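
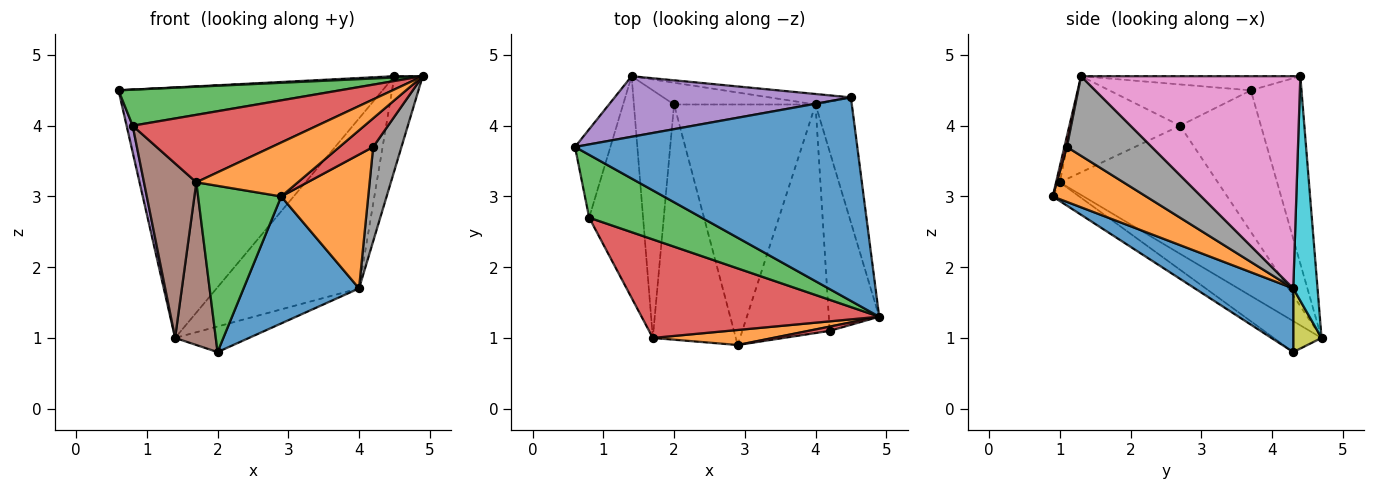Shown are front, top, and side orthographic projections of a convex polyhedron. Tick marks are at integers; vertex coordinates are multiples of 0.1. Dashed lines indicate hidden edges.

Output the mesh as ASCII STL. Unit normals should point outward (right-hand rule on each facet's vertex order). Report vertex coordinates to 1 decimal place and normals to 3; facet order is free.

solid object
 facet normal -0.050 -0.006 0.999
  outer loop
   vertex 4.5 4.4 4.7
   vertex 0.6 3.7 4.5
   vertex 4.9 1.3 4.7
  endloop
 endfacet
 facet normal -0.036 -0.963 0.268
  outer loop
   vertex 1.7 1.0 3.2
   vertex 2.9 0.9 3.0
   vertex 4.9 1.3 4.7
  endloop
 endfacet
 facet normal -0.181 -0.568 -0.803
  outer loop
   vertex 1.7 1.0 3.2
   vertex 2.0 4.3 0.8
   vertex 2.9 0.9 3.0
  endloop
 endfacet
 facet normal 0.073 -0.987 0.146
  outer loop
   vertex 4.2 1.1 3.7
   vertex 4.9 1.3 4.7
   vertex 2.9 0.9 3.0
  endloop
 endfacet
 facet normal -0.183 0.955 0.231
  outer loop
   vertex 1.4 4.7 1.0
   vertex 0.6 3.7 4.5
   vertex 4.5 4.4 4.7
  endloop
 endfacet
 facet normal -0.542 -0.462 -0.702
  outer loop
   vertex 1.4 4.7 1.0
   vertex 2.0 4.3 0.8
   vertex 1.7 1.0 3.2
  endloop
 endfacet
 facet normal 0.978 0.126 -0.167
  outer loop
   vertex 4.0 4.3 1.7
   vertex 4.5 4.4 4.7
   vertex 4.9 1.3 4.7
  endloop
 endfacet
 facet normal 0.813 -0.271 -0.515
  outer loop
   vertex 4.0 4.3 1.7
   vertex 4.9 1.3 4.7
   vertex 4.2 1.1 3.7
  endloop
 endfacet
 facet normal 0.280 0.731 -0.622
  outer loop
   vertex 4.0 4.3 1.7
   vertex 2.0 4.3 0.8
   vertex 1.4 4.7 1.0
  endloop
 endfacet
 facet normal 0.168 0.984 -0.061
  outer loop
   vertex 4.0 4.3 1.7
   vertex 1.4 4.7 1.0
   vertex 4.5 4.4 4.7
  endloop
 endfacet
 facet normal 0.370 -0.434 -0.822
  outer loop
   vertex 4.0 4.3 1.7
   vertex 2.9 0.9 3.0
   vertex 2.0 4.3 0.8
  endloop
 endfacet
 facet normal 0.477 -0.444 -0.758
  outer loop
   vertex 4.0 4.3 1.7
   vertex 4.2 1.1 3.7
   vertex 2.9 0.9 3.0
  endloop
 endfacet
 facet normal -0.303 -0.474 0.827
  outer loop
   vertex 0.8 2.7 4.0
   vertex 4.9 1.3 4.7
   vertex 0.6 3.7 4.5
  endloop
 endfacet
 facet normal -0.317 -0.536 0.783
  outer loop
   vertex 0.8 2.7 4.0
   vertex 1.7 1.0 3.2
   vertex 4.9 1.3 4.7
  endloop
 endfacet
 facet normal -0.968 -0.073 -0.242
  outer loop
   vertex 0.8 2.7 4.0
   vertex 0.6 3.7 4.5
   vertex 1.4 4.7 1.0
  endloop
 endfacet
 facet normal -0.881 -0.292 -0.371
  outer loop
   vertex 0.8 2.7 4.0
   vertex 1.4 4.7 1.0
   vertex 1.7 1.0 3.2
  endloop
 endfacet
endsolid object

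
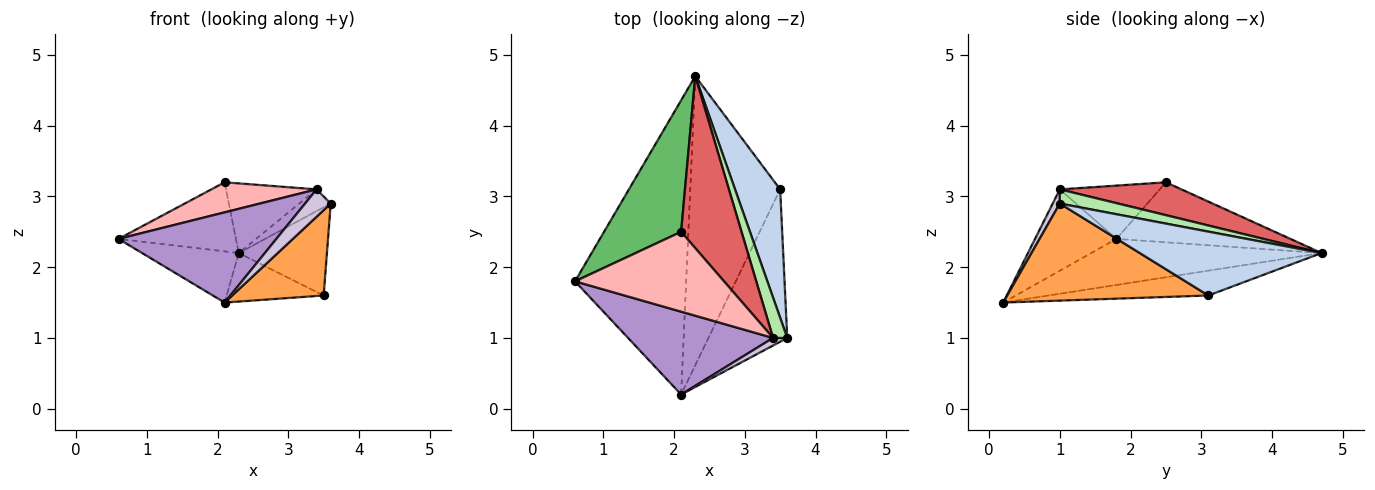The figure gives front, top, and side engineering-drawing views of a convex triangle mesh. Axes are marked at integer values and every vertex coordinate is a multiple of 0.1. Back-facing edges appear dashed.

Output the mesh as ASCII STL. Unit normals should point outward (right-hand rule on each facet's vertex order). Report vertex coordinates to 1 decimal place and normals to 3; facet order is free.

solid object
 facet normal -0.378 0.159 -0.912
  outer loop
   vertex 2.1 0.2 1.5
   vertex 0.6 1.8 2.4
   vertex 2.3 4.7 2.2
  endloop
 endfacet
 facet normal 0.759 0.368 0.537
  outer loop
   vertex 3.5 3.1 1.6
   vertex 2.3 4.7 2.2
   vertex 3.6 1.0 2.9
  endloop
 endfacet
 facet normal 0.732 -0.333 -0.594
  outer loop
   vertex 3.5 3.1 1.6
   vertex 3.6 1.0 2.9
   vertex 2.1 0.2 1.5
  endloop
 endfacet
 facet normal -0.263 0.160 -0.952
  outer loop
   vertex 3.5 3.1 1.6
   vertex 2.1 0.2 1.5
   vertex 2.3 4.7 2.2
  endloop
 endfacet
 facet normal -0.567 0.383 0.729
  outer loop
   vertex 2.1 2.5 3.2
   vertex 2.3 4.7 2.2
   vertex 0.6 1.8 2.4
  endloop
 endfacet
 facet normal 0.661 0.357 0.661
  outer loop
   vertex 3.4 1.0 3.1
   vertex 3.6 1.0 2.9
   vertex 2.3 4.7 2.2
  endloop
 endfacet
 facet normal 0.450 0.335 0.828
  outer loop
   vertex 3.4 1.0 3.1
   vertex 2.3 4.7 2.2
   vertex 2.1 2.5 3.2
  endloop
 endfacet
 facet normal -0.317 -0.334 0.887
  outer loop
   vertex 3.4 1.0 3.1
   vertex 2.1 2.5 3.2
   vertex 0.6 1.8 2.4
  endloop
 endfacet
 facet normal -0.355 -0.688 0.633
  outer loop
   vertex 3.4 1.0 3.1
   vertex 0.6 1.8 2.4
   vertex 2.1 0.2 1.5
  endloop
 endfacet
 facet normal 0.257 -0.932 0.257
  outer loop
   vertex 3.4 1.0 3.1
   vertex 2.1 0.2 1.5
   vertex 3.6 1.0 2.9
  endloop
 endfacet
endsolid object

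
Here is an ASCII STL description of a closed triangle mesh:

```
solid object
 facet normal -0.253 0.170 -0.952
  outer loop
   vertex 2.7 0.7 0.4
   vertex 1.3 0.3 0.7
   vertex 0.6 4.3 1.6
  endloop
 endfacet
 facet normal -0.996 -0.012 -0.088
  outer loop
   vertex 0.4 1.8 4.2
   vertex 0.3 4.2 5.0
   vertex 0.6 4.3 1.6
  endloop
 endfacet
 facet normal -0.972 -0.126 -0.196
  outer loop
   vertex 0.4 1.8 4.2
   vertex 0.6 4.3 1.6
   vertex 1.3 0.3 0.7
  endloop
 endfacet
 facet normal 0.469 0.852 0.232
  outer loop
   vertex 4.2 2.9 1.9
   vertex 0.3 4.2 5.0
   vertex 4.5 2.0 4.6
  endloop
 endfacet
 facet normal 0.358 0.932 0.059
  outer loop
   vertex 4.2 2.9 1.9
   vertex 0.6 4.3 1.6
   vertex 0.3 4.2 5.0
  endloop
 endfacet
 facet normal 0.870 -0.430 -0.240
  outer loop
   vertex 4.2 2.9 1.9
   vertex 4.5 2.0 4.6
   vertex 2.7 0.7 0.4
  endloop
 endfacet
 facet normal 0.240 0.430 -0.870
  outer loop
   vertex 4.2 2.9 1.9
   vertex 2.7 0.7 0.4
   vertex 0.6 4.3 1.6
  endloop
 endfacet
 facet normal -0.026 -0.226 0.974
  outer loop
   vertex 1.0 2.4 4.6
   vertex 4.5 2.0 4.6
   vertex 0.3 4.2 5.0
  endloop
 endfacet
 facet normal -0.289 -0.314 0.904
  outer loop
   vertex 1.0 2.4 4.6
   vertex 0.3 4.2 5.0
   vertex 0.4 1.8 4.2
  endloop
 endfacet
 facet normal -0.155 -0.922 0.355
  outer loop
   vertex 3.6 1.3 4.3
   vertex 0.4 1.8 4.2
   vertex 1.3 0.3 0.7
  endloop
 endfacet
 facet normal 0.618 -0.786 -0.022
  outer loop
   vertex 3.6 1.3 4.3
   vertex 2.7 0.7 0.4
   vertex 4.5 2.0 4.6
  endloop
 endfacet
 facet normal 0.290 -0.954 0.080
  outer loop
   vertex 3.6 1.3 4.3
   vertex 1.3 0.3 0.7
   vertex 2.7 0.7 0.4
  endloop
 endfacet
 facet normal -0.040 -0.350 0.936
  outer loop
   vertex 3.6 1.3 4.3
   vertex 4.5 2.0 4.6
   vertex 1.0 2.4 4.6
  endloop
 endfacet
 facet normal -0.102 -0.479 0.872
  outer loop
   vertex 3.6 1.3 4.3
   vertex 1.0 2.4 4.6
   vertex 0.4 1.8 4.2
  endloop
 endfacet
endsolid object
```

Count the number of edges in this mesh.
21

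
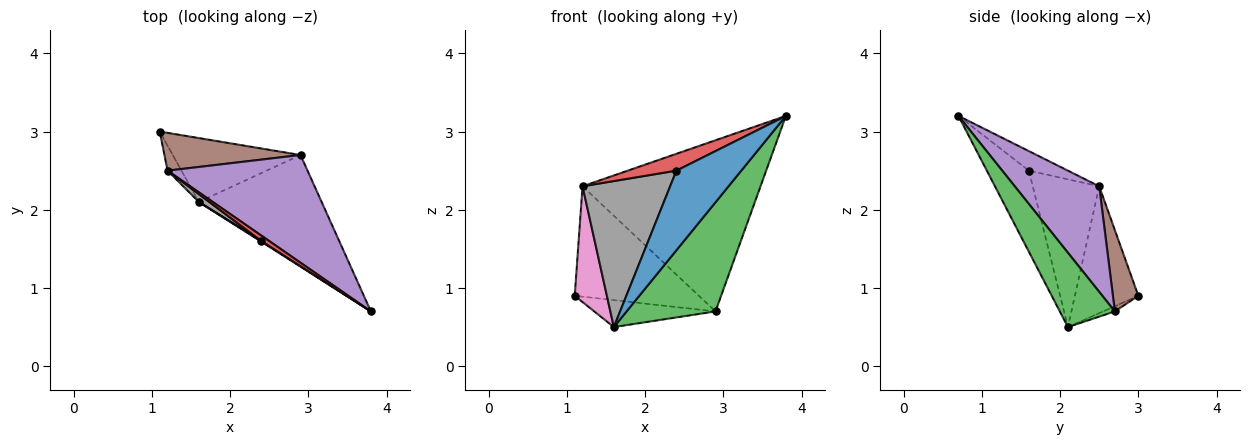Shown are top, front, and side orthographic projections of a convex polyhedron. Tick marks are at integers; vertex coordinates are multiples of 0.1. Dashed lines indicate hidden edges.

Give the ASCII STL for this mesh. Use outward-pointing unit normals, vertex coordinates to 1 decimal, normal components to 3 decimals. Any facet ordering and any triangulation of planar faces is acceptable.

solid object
 facet normal -0.543 -0.839 0.007
  outer loop
   vertex 2.4 1.6 2.5
   vertex 1.6 2.1 0.5
   vertex 3.8 0.7 3.2
  endloop
 endfacet
 facet normal -0.038 0.388 -0.921
  outer loop
   vertex 2.9 2.7 0.7
   vertex 1.6 2.1 0.5
   vertex 1.1 3.0 0.9
  endloop
 endfacet
 facet normal 0.397 -0.642 -0.656
  outer loop
   vertex 2.9 2.7 0.7
   vertex 3.8 0.7 3.2
   vertex 1.6 2.1 0.5
  endloop
 endfacet
 facet normal -0.608 -0.756 0.243
  outer loop
   vertex 1.2 2.5 2.3
   vertex 2.4 1.6 2.5
   vertex 3.8 0.7 3.2
  endloop
 endfacet
 facet normal 0.373 0.785 0.494
  outer loop
   vertex 1.2 2.5 2.3
   vertex 3.8 0.7 3.2
   vertex 2.9 2.7 0.7
  endloop
 endfacet
 facet normal 0.190 0.929 0.318
  outer loop
   vertex 1.2 2.5 2.3
   vertex 2.9 2.7 0.7
   vertex 1.1 3.0 0.9
  endloop
 endfacet
 facet normal -0.888 -0.450 -0.097
  outer loop
   vertex 1.2 2.5 2.3
   vertex 1.1 3.0 0.9
   vertex 1.6 2.1 0.5
  endloop
 endfacet
 facet normal -0.604 -0.796 0.043
  outer loop
   vertex 1.2 2.5 2.3
   vertex 1.6 2.1 0.5
   vertex 2.4 1.6 2.5
  endloop
 endfacet
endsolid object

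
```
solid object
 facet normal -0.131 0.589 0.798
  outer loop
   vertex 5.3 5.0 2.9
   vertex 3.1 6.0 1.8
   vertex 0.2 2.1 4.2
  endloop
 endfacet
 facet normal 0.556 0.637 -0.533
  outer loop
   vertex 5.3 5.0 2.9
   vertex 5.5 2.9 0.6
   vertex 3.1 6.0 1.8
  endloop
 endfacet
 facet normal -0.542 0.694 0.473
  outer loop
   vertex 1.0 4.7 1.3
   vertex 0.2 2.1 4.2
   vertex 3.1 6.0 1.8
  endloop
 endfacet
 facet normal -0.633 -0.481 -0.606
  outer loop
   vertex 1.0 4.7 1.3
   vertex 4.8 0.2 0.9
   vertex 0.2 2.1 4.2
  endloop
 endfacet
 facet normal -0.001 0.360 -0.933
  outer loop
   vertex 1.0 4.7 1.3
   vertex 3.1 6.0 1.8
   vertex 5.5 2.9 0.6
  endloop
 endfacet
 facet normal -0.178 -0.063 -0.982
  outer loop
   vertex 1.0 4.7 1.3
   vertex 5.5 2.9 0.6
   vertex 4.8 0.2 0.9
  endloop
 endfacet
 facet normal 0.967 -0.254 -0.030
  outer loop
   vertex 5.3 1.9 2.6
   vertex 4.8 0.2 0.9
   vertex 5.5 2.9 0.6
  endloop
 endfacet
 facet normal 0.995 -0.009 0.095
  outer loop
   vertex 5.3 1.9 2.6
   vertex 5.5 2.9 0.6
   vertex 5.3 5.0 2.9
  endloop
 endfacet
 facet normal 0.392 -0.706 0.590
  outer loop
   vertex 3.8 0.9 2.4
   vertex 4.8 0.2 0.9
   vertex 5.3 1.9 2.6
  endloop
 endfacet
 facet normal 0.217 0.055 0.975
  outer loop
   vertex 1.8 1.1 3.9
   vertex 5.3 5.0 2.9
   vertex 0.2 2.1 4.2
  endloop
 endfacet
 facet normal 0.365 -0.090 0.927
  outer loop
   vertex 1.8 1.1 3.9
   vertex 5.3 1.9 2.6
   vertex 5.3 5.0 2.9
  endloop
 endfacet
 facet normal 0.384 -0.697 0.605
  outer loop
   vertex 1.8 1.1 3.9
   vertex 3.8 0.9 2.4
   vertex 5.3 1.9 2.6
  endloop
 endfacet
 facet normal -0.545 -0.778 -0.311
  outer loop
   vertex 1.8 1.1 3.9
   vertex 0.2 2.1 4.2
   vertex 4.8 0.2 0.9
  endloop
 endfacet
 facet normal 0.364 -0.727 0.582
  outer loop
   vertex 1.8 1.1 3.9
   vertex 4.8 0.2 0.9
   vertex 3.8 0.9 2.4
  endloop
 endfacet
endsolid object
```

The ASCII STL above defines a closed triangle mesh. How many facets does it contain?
14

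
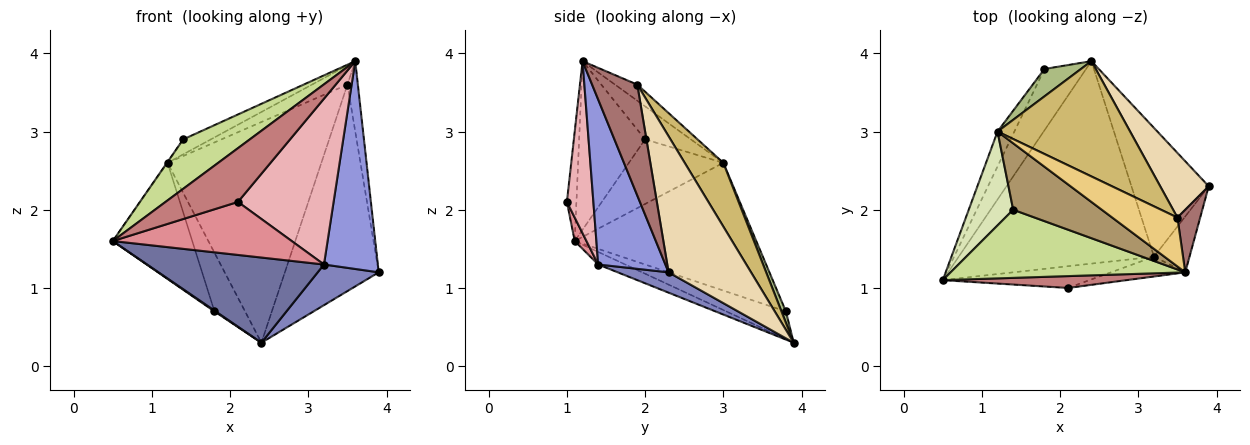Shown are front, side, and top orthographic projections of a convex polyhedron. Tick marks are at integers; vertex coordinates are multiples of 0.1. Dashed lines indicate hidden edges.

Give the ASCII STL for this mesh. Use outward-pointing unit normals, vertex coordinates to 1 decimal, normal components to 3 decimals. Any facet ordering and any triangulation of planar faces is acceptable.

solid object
 facet normal -0.059 -0.387 -0.920
  outer loop
   vertex 3.2 1.4 1.3
   vertex 0.5 1.1 1.6
   vertex 2.4 3.9 0.3
  endloop
 endfacet
 facet normal 0.243 -0.292 -0.925
  outer loop
   vertex 3.2 1.4 1.3
   vertex 2.4 3.9 0.3
   vertex 3.9 2.3 1.2
  endloop
 endfacet
 facet normal 0.769 -0.617 -0.166
  outer loop
   vertex 3.2 1.4 1.3
   vertex 3.9 2.3 1.2
   vertex 3.6 1.2 3.9
  endloop
 endfacet
 facet normal -0.553 -0.011 -0.833
  outer loop
   vertex 1.8 3.8 0.7
   vertex 2.4 3.9 0.3
   vertex 0.5 1.1 1.6
  endloop
 endfacet
 facet normal -0.910 0.398 -0.120
  outer loop
   vertex 1.8 3.8 0.7
   vertex 0.5 1.1 1.6
   vertex 1.2 3.0 2.6
  endloop
 endfacet
 facet normal 0.130 0.899 0.419
  outer loop
   vertex 1.8 3.8 0.7
   vertex 1.2 3.0 2.6
   vertex 2.4 3.9 0.3
  endloop
 endfacet
 facet normal -0.503 -0.508 0.700
  outer loop
   vertex 1.4 2.0 2.9
   vertex 0.5 1.1 1.6
   vertex 3.6 1.2 3.9
  endloop
 endfacet
 facet normal -0.824 0.005 0.567
  outer loop
   vertex 1.4 2.0 2.9
   vertex 1.2 3.0 2.6
   vertex 0.5 1.1 1.6
  endloop
 endfacet
 facet normal -0.342 0.207 0.917
  outer loop
   vertex 1.4 2.0 2.9
   vertex 3.6 1.2 3.9
   vertex 1.2 3.0 2.6
  endloop
 endfacet
 facet normal 0.217 0.865 0.452
  outer loop
   vertex 3.5 1.9 3.6
   vertex 2.4 3.9 0.3
   vertex 1.2 3.0 2.6
  endloop
 endfacet
 facet normal -0.224 0.357 0.907
  outer loop
   vertex 3.5 1.9 3.6
   vertex 1.2 3.0 2.6
   vertex 3.6 1.2 3.9
  endloop
 endfacet
 facet normal 0.643 0.731 0.229
  outer loop
   vertex 3.5 1.9 3.6
   vertex 3.9 2.3 1.2
   vertex 2.4 3.9 0.3
  endloop
 endfacet
 facet normal 0.955 0.220 0.196
  outer loop
   vertex 3.5 1.9 3.6
   vertex 3.6 1.2 3.9
   vertex 3.9 2.3 1.2
  endloop
 endfacet
 facet normal -0.127 -0.969 0.214
  outer loop
   vertex 2.1 1.0 2.1
   vertex 3.6 1.2 3.9
   vertex 0.5 1.1 1.6
  endloop
 endfacet
 facet normal 0.061 -0.924 -0.379
  outer loop
   vertex 2.1 1.0 2.1
   vertex 0.5 1.1 1.6
   vertex 3.2 1.4 1.3
  endloop
 endfacet
 facet normal 0.265 -0.957 -0.114
  outer loop
   vertex 2.1 1.0 2.1
   vertex 3.2 1.4 1.3
   vertex 3.6 1.2 3.9
  endloop
 endfacet
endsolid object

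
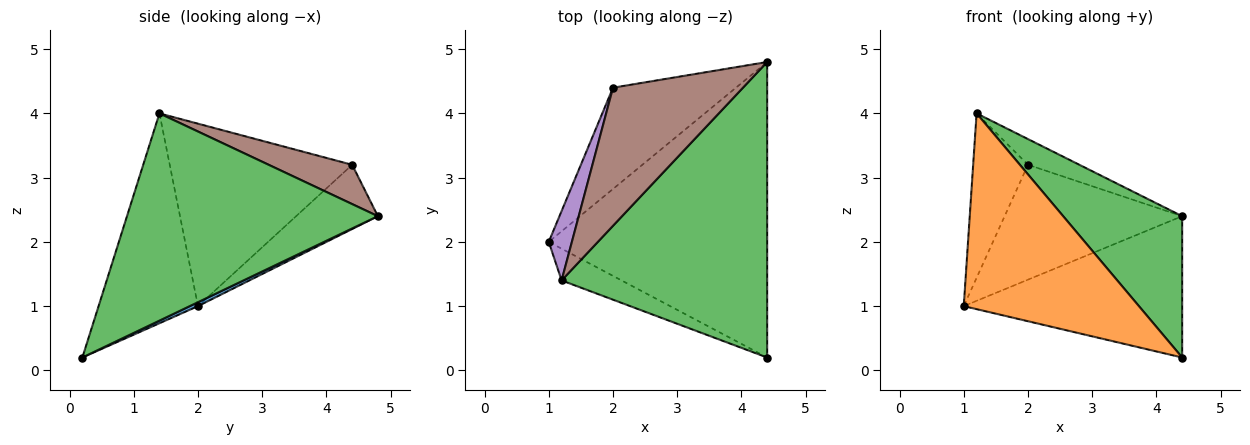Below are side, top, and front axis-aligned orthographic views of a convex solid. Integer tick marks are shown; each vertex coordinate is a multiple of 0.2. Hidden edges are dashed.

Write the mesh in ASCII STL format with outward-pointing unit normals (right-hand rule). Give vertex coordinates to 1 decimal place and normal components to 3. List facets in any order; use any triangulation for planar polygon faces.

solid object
 facet normal 0.016 0.431 -0.902
  outer loop
   vertex 4.4 0.2 0.2
   vertex 1.0 2.0 1.0
   vertex 4.4 4.8 2.4
  endloop
 endfacet
 facet normal -0.489 -0.861 -0.140
  outer loop
   vertex 1.2 1.4 4.0
   vertex 1.0 2.0 1.0
   vertex 4.4 0.2 0.2
  endloop
 endfacet
 facet normal 0.673 -0.319 0.667
  outer loop
   vertex 1.2 1.4 4.0
   vertex 4.4 0.2 0.2
   vertex 4.4 4.8 2.4
  endloop
 endfacet
 facet normal -0.327 0.709 -0.625
  outer loop
   vertex 2.0 4.4 3.2
   vertex 4.4 4.8 2.4
   vertex 1.0 2.0 1.0
  endloop
 endfacet
 facet normal -0.951 0.286 0.121
  outer loop
   vertex 2.0 4.4 3.2
   vertex 1.0 2.0 1.0
   vertex 1.2 1.4 4.0
  endloop
 endfacet
 facet normal 0.285 0.175 0.942
  outer loop
   vertex 2.0 4.4 3.2
   vertex 1.2 1.4 4.0
   vertex 4.4 4.8 2.4
  endloop
 endfacet
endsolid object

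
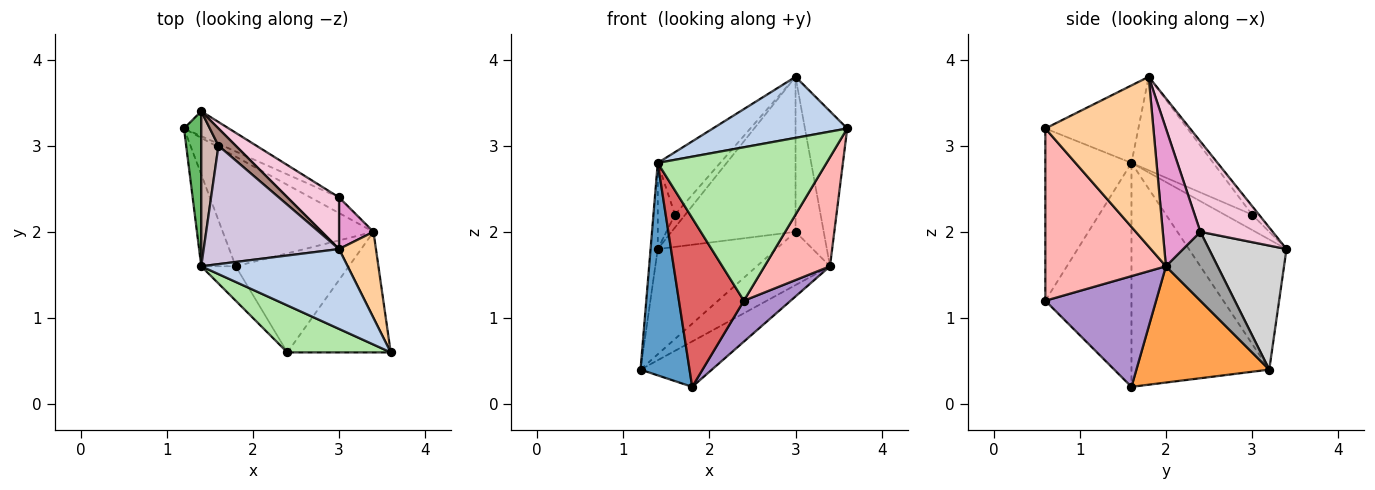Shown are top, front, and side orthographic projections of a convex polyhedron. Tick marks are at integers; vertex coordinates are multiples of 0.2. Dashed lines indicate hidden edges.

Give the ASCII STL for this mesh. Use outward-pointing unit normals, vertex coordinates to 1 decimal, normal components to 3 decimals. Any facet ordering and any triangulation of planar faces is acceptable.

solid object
 facet normal -0.932 -0.332 -0.143
  outer loop
   vertex 1.4 1.6 2.8
   vertex 1.2 3.2 0.4
   vertex 1.8 1.6 0.2
  endloop
 endfacet
 facet normal -0.388 -0.560 0.732
  outer loop
   vertex 1.4 1.6 2.8
   vertex 3.6 0.6 3.2
   vertex 3.0 1.8 3.8
  endloop
 endfacet
 facet normal 0.580 0.312 -0.752
  outer loop
   vertex 3.4 2.0 1.6
   vertex 1.8 1.6 0.2
   vertex 1.2 3.2 0.4
  endloop
 endfacet
 facet normal 0.913 0.357 0.198
  outer loop
   vertex 3.4 2.0 1.6
   vertex 3.0 1.8 3.8
   vertex 3.6 0.6 3.2
  endloop
 endfacet
 facet normal -0.989 0.073 0.131
  outer loop
   vertex 1.4 3.4 1.8
   vertex 1.2 3.2 0.4
   vertex 1.4 1.6 2.8
  endloop
 endfacet
 facet normal -0.438 -0.859 0.263
  outer loop
   vertex 2.4 0.6 1.2
   vertex 3.6 0.6 3.2
   vertex 1.4 1.6 2.8
  endloop
 endfacet
 facet normal -0.793 -0.597 -0.122
  outer loop
   vertex 2.4 0.6 1.2
   vertex 1.4 1.6 2.8
   vertex 1.8 1.6 0.2
  endloop
 endfacet
 facet normal 0.777 -0.422 -0.466
  outer loop
   vertex 2.4 0.6 1.2
   vertex 3.4 2.0 1.6
   vertex 3.6 0.6 3.2
  endloop
 endfacet
 facet normal 0.671 -0.283 -0.686
  outer loop
   vertex 2.4 0.6 1.2
   vertex 1.8 1.6 0.2
   vertex 3.4 2.0 1.6
  endloop
 endfacet
 facet normal -0.521 0.398 0.755
  outer loop
   vertex 1.6 3.0 2.2
   vertex 1.4 1.6 2.8
   vertex 3.0 1.8 3.8
  endloop
 endfacet
 facet normal -0.371 0.557 0.743
  outer loop
   vertex 1.6 3.0 2.2
   vertex 3.0 1.8 3.8
   vertex 1.4 3.4 1.8
  endloop
 endfacet
 facet normal -0.614 0.383 0.690
  outer loop
   vertex 1.6 3.0 2.2
   vertex 1.4 3.4 1.8
   vertex 1.4 1.6 2.8
  endloop
 endfacet
 facet normal 0.784 0.588 0.196
  outer loop
   vertex 3.0 2.4 2.0
   vertex 3.0 1.8 3.8
   vertex 3.4 2.0 1.6
  endloop
 endfacet
 facet normal 0.484 0.830 0.277
  outer loop
   vertex 3.0 2.4 2.0
   vertex 1.4 3.4 1.8
   vertex 3.0 1.8 3.8
  endloop
 endfacet
 facet normal 0.561 0.794 -0.234
  outer loop
   vertex 3.0 2.4 2.0
   vertex 3.4 2.0 1.6
   vertex 1.2 3.2 0.4
  endloop
 endfacet
 facet normal 0.537 0.821 -0.194
  outer loop
   vertex 3.0 2.4 2.0
   vertex 1.2 3.2 0.4
   vertex 1.4 3.4 1.8
  endloop
 endfacet
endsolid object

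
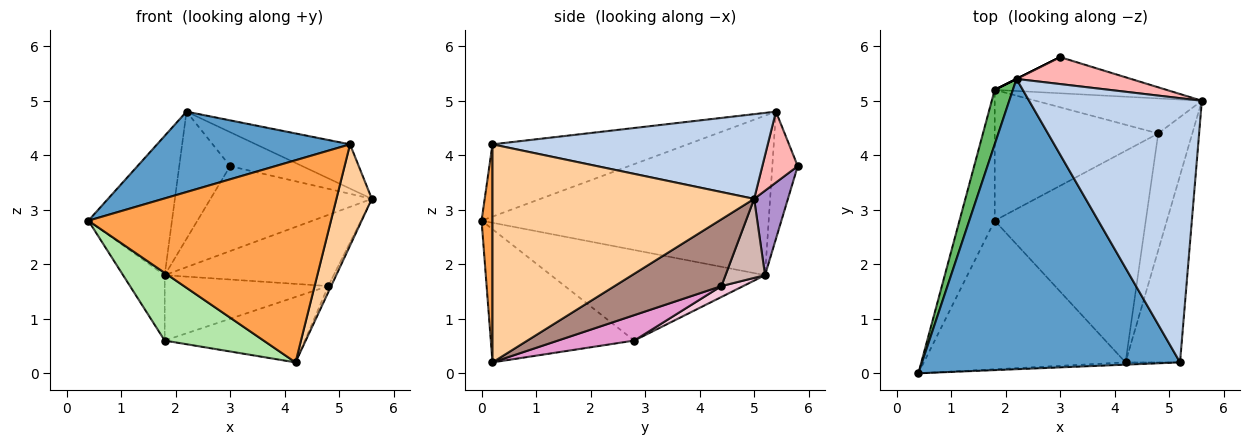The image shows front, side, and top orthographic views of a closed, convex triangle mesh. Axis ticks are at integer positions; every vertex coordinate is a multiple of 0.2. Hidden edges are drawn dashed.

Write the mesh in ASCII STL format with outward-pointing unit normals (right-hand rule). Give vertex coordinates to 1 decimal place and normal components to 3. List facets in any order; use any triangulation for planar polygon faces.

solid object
 facet normal -0.261 -0.258 0.930
  outer loop
   vertex 5.2 0.2 4.2
   vertex 2.2 5.4 4.8
   vertex 0.4 0.0 2.8
  endloop
 endfacet
 facet normal 0.435 0.149 0.888
  outer loop
   vertex 5.2 0.2 4.2
   vertex 5.6 5.0 3.2
   vertex 2.2 5.4 4.8
  endloop
 endfacet
 facet normal 0.045 -0.999 -0.011
  outer loop
   vertex 5.2 0.2 4.2
   vertex 0.4 0.0 2.8
   vertex 4.2 0.2 0.2
  endloop
 endfacet
 facet normal 0.962 -0.130 -0.240
  outer loop
   vertex 5.2 0.2 4.2
   vertex 4.2 0.2 0.2
   vertex 5.6 5.0 3.2
  endloop
 endfacet
 facet normal -0.954 0.278 0.109
  outer loop
   vertex 1.8 5.2 1.8
   vertex 0.4 0.0 2.8
   vertex 2.2 5.4 4.8
  endloop
 endfacet
 facet normal -0.515 -0.355 -0.780
  outer loop
   vertex 1.8 2.8 0.6
   vertex 4.2 0.2 0.2
   vertex 0.4 0.0 2.8
  endloop
 endfacet
 facet normal -0.917 0.178 -0.357
  outer loop
   vertex 1.8 2.8 0.6
   vertex 0.4 0.0 2.8
   vertex 1.8 5.2 1.8
  endloop
 endfacet
 facet normal 0.359 0.732 0.580
  outer loop
   vertex 3.0 5.8 3.8
   vertex 2.2 5.4 4.8
   vertex 5.6 5.0 3.2
  endloop
 endfacet
 facet normal 0.189 0.903 -0.385
  outer loop
   vertex 3.0 5.8 3.8
   vertex 5.6 5.0 3.2
   vertex 1.8 5.2 1.8
  endloop
 endfacet
 facet normal -0.447 0.894 0.000
  outer loop
   vertex 3.0 5.8 3.8
   vertex 1.8 5.2 1.8
   vertex 2.2 5.4 4.8
  endloop
 endfacet
 facet normal 0.891 0.024 -0.454
  outer loop
   vertex 4.8 4.4 1.6
   vertex 5.6 5.0 3.2
   vertex 4.2 0.2 0.2
  endloop
 endfacet
 facet normal 0.205 0.878 -0.432
  outer loop
   vertex 4.8 4.4 1.6
   vertex 1.8 5.2 1.8
   vertex 5.6 5.0 3.2
  endloop
 endfacet
 facet normal 0.159 0.292 -0.943
  outer loop
   vertex 4.8 4.4 1.6
   vertex 4.2 0.2 0.2
   vertex 1.8 2.8 0.6
  endloop
 endfacet
 facet normal 0.060 0.446 -0.893
  outer loop
   vertex 4.8 4.4 1.6
   vertex 1.8 2.8 0.6
   vertex 1.8 5.2 1.8
  endloop
 endfacet
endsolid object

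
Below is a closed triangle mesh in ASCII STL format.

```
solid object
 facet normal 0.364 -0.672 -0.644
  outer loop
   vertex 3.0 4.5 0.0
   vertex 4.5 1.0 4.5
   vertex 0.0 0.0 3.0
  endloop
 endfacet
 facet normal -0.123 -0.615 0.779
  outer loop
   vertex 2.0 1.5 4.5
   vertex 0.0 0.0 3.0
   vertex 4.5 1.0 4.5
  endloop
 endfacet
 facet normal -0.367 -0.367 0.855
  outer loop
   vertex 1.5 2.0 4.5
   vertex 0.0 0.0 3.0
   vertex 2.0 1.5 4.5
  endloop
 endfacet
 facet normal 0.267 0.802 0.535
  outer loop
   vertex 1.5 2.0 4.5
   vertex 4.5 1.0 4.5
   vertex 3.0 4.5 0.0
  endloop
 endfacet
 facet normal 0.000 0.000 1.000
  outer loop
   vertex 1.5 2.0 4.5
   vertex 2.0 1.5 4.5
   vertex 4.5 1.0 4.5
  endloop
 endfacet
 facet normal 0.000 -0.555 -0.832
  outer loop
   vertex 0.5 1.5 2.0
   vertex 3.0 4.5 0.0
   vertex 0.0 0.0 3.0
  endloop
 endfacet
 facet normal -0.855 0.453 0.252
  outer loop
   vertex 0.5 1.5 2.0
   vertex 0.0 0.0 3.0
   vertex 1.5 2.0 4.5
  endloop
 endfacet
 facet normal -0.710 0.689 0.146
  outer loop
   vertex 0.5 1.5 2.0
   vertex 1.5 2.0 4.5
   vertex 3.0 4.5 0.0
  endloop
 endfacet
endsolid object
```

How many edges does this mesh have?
12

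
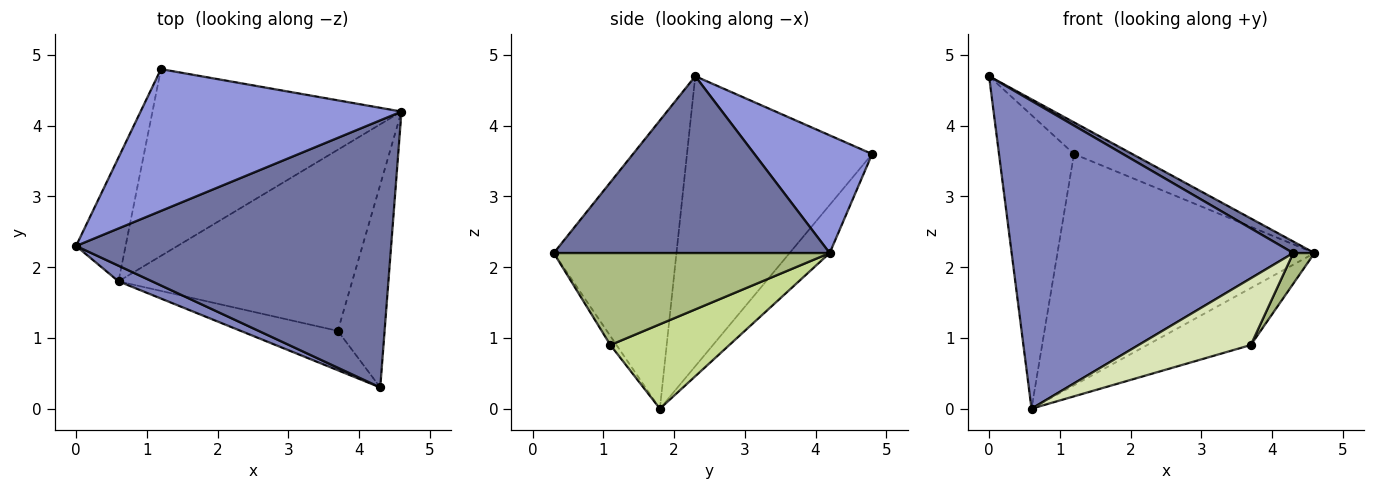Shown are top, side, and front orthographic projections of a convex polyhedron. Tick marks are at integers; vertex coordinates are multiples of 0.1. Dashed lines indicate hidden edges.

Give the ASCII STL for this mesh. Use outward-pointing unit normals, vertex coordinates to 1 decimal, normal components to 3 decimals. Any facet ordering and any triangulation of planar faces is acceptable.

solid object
 facet normal 0.489 -0.038 0.871
  outer loop
   vertex 4.3 0.3 2.2
   vertex 4.6 4.2 2.2
   vertex 0.0 2.3 4.7
  endloop
 endfacet
 facet normal -0.399 -0.916 0.047
  outer loop
   vertex 0.6 1.8 0.0
   vertex 4.3 0.3 2.2
   vertex 0.0 2.3 4.7
  endloop
 endfacet
 facet normal 0.403 0.200 0.893
  outer loop
   vertex 1.2 4.8 3.6
   vertex 0.0 2.3 4.7
   vertex 4.6 4.2 2.2
  endloop
 endfacet
 facet normal -0.916 0.371 -0.156
  outer loop
   vertex 1.2 4.8 3.6
   vertex 0.6 1.8 0.0
   vertex 0.0 2.3 4.7
  endloop
 endfacet
 facet normal -0.120 0.772 -0.624
  outer loop
   vertex 1.2 4.8 3.6
   vertex 4.6 4.2 2.2
   vertex 0.6 1.8 0.0
  endloop
 endfacet
 facet normal 0.889 -0.068 -0.452
  outer loop
   vertex 3.7 1.1 0.9
   vertex 4.6 4.2 2.2
   vertex 4.3 0.3 2.2
  endloop
 endfacet
 facet normal 0.326 0.284 -0.902
  outer loop
   vertex 3.7 1.1 0.9
   vertex 0.6 1.8 0.0
   vertex 4.6 4.2 2.2
  endloop
 endfacet
 facet normal -0.047 -0.860 -0.508
  outer loop
   vertex 3.7 1.1 0.9
   vertex 4.3 0.3 2.2
   vertex 0.6 1.8 0.0
  endloop
 endfacet
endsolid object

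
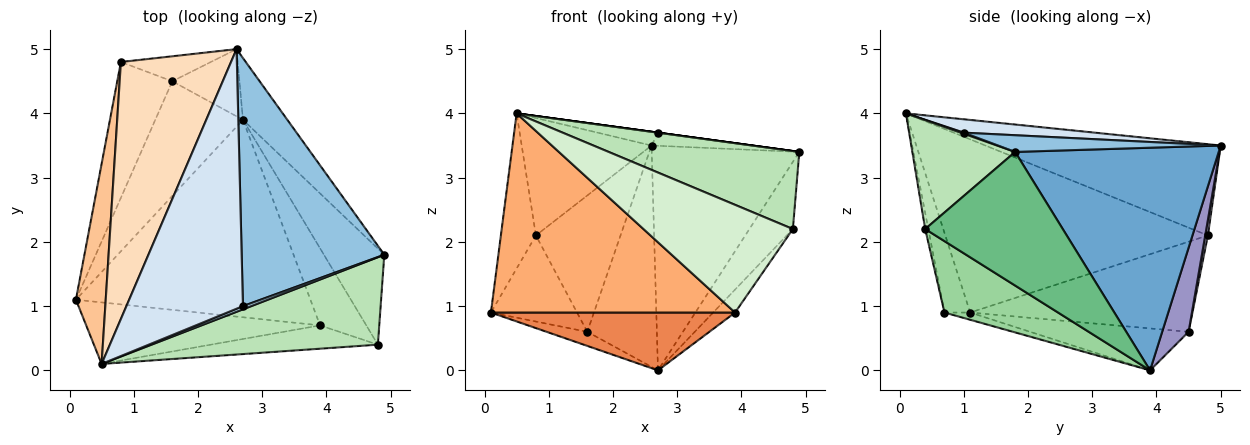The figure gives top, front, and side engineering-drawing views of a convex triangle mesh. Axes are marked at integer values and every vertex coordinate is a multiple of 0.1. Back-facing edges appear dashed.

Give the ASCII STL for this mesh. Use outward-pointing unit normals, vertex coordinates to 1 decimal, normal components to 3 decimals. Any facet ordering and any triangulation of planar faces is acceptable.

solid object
 facet normal 0.799 0.579 -0.159
  outer loop
   vertex 2.7 3.9 0.0
   vertex 2.6 5.0 3.5
   vertex 4.9 1.8 3.4
  endloop
 endfacet
 facet normal 0.116 0.052 0.992
  outer loop
   vertex 2.7 1.0 3.7
   vertex 4.9 1.8 3.4
   vertex 2.6 5.0 3.5
  endloop
 endfacet
 facet normal 0.135 0.000 0.991
  outer loop
   vertex 2.7 1.0 3.7
   vertex 0.5 0.1 4.0
   vertex 4.9 1.8 3.4
  endloop
 endfacet
 facet normal 0.114 0.052 0.992
  outer loop
   vertex 2.7 1.0 3.7
   vertex 2.6 5.0 3.5
   vertex 0.5 0.1 4.0
  endloop
 endfacet
 facet normal -0.030 -0.281 -0.959
  outer loop
   vertex 3.9 0.7 0.9
   vertex 0.1 1.1 0.9
   vertex 2.7 3.9 0.0
  endloop
 endfacet
 facet normal -0.100 -0.951 -0.294
  outer loop
   vertex 3.9 0.7 0.9
   vertex 0.5 0.1 4.0
   vertex 0.1 1.1 0.9
  endloop
 endfacet
 facet normal -0.977 0.130 0.168
  outer loop
   vertex 0.8 4.8 2.1
   vertex 0.1 1.1 0.9
   vertex 0.5 0.1 4.0
  endloop
 endfacet
 facet normal -0.602 0.332 0.726
  outer loop
   vertex 0.8 4.8 2.1
   vertex 0.5 0.1 4.0
   vertex 2.6 5.0 3.5
  endloop
 endfacet
 facet normal 0.876 0.277 -0.396
  outer loop
   vertex 4.8 0.4 2.2
   vertex 2.7 3.9 0.0
   vertex 4.9 1.8 3.4
  endloop
 endfacet
 facet normal 0.829 0.160 -0.537
  outer loop
   vertex 4.8 0.4 2.2
   vertex 3.9 0.7 0.9
   vertex 2.7 3.9 0.0
  endloop
 endfacet
 facet normal 0.338 -0.626 0.703
  outer loop
   vertex 4.8 0.4 2.2
   vertex 4.9 1.8 3.4
   vertex 0.5 0.1 4.0
  endloop
 endfacet
 facet normal -0.020 -0.977 -0.211
  outer loop
   vertex 4.8 0.4 2.2
   vertex 0.5 0.1 4.0
   vertex 3.9 0.7 0.9
  endloop
 endfacet
 facet normal 0.342 0.899 -0.273
  outer loop
   vertex 1.6 4.5 0.6
   vertex 2.6 5.0 3.5
   vertex 2.7 3.9 0.0
  endloop
 endfacet
 facet normal 0.031 0.983 -0.180
  outer loop
   vertex 1.6 4.5 0.6
   vertex 0.8 4.8 2.1
   vertex 2.6 5.0 3.5
  endloop
 endfacet
 facet normal -0.429 0.110 -0.897
  outer loop
   vertex 1.6 4.5 0.6
   vertex 2.7 3.9 0.0
   vertex 0.1 1.1 0.9
  endloop
 endfacet
 facet normal -0.810 0.314 -0.495
  outer loop
   vertex 1.6 4.5 0.6
   vertex 0.1 1.1 0.9
   vertex 0.8 4.8 2.1
  endloop
 endfacet
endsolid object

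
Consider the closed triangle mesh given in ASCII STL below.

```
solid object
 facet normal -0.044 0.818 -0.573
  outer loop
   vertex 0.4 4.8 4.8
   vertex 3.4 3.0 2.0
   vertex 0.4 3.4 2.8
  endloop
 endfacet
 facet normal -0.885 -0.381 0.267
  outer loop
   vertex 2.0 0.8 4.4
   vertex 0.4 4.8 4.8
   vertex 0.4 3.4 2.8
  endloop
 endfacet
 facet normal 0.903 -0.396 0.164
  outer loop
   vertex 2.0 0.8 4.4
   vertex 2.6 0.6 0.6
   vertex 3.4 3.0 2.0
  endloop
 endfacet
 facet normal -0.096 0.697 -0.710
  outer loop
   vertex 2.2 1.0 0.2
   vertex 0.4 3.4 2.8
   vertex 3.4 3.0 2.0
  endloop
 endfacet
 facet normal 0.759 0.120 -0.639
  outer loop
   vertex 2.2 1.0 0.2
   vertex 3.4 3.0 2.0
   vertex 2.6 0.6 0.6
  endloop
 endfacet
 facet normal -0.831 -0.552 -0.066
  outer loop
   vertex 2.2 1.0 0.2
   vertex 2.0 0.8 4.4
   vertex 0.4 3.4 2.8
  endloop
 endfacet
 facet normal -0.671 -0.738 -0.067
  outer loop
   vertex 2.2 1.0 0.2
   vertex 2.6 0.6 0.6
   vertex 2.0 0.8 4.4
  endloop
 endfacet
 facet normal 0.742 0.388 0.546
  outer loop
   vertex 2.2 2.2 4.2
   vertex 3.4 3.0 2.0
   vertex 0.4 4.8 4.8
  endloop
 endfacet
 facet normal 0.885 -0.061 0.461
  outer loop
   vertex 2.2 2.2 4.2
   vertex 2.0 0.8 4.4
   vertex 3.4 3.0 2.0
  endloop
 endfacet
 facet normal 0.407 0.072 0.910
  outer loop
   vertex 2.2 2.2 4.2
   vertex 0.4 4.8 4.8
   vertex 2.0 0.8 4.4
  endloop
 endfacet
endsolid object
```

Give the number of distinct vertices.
7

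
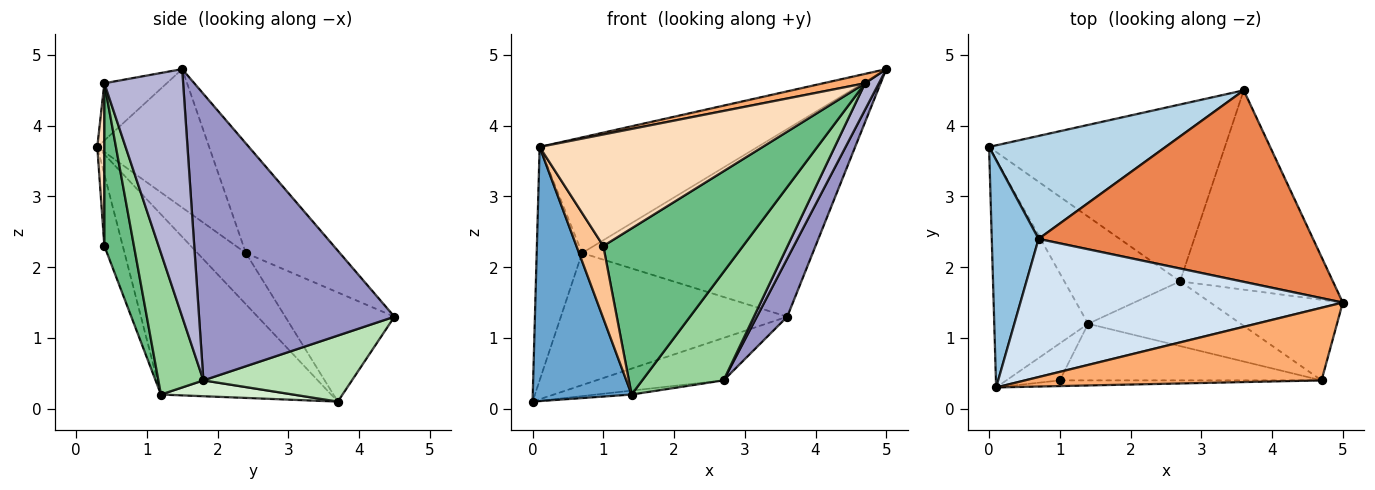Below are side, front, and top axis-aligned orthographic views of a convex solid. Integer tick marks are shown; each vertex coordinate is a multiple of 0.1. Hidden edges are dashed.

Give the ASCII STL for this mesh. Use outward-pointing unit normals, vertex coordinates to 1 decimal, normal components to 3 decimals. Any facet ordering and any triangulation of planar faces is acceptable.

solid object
 facet normal -0.788 -0.458 -0.411
  outer loop
   vertex 1.4 1.2 0.2
   vertex 0.1 0.3 3.7
   vertex 0.0 3.7 0.1
  endloop
 endfacet
 facet normal -0.607 0.570 0.555
  outer loop
   vertex 0.7 2.4 2.2
   vertex 0.0 3.7 0.1
   vertex 0.1 0.3 3.7
  endloop
 endfacet
 facet normal -0.355 0.737 0.575
  outer loop
   vertex 0.7 2.4 2.2
   vertex 3.6 4.5 1.3
   vertex 0.0 3.7 0.1
  endloop
 endfacet
 facet normal -0.313 0.610 0.728
  outer loop
   vertex 0.7 2.4 2.2
   vertex 0.1 0.3 3.7
   vertex 5.0 1.5 4.8
  endloop
 endfacet
 facet normal -0.274 0.673 0.687
  outer loop
   vertex 0.7 2.4 2.2
   vertex 5.0 1.5 4.8
   vertex 3.6 4.5 1.3
  endloop
 endfacet
 facet normal -0.188 -0.126 0.974
  outer loop
   vertex 4.7 0.4 4.6
   vertex 5.0 1.5 4.8
   vertex 0.1 0.3 3.7
  endloop
 endfacet
 facet normal -0.520 -0.760 -0.389
  outer loop
   vertex 1.0 0.4 2.3
   vertex 0.1 0.3 3.7
   vertex 1.4 1.2 0.2
  endloop
 endfacet
 facet normal 0.032 -0.998 -0.051
  outer loop
   vertex 1.0 0.4 2.3
   vertex 4.7 0.4 4.6
   vertex 0.1 0.3 3.7
  endloop
 endfacet
 facet normal 0.197 -0.928 -0.316
  outer loop
   vertex 1.0 0.4 2.3
   vertex 1.4 1.2 0.2
   vertex 4.7 0.4 4.6
  endloop
 endfacet
 facet normal 0.429 -0.776 -0.463
  outer loop
   vertex 2.7 1.8 0.4
   vertex 4.7 0.4 4.6
   vertex 1.4 1.2 0.2
  endloop
 endfacet
 facet normal 0.263 0.225 -0.938
  outer loop
   vertex 2.7 1.8 0.4
   vertex 0.0 3.7 0.1
   vertex 3.6 4.5 1.3
  endloop
 endfacet
 facet normal 0.136 0.036 -0.990
  outer loop
   vertex 2.7 1.8 0.4
   vertex 1.4 1.2 0.2
   vertex 0.0 3.7 0.1
  endloop
 endfacet
 facet normal 0.874 -0.136 -0.466
  outer loop
   vertex 2.7 1.8 0.4
   vertex 3.6 4.5 1.3
   vertex 5.0 1.5 4.8
  endloop
 endfacet
 facet normal 0.871 -0.153 -0.466
  outer loop
   vertex 2.7 1.8 0.4
   vertex 5.0 1.5 4.8
   vertex 4.7 0.4 4.6
  endloop
 endfacet
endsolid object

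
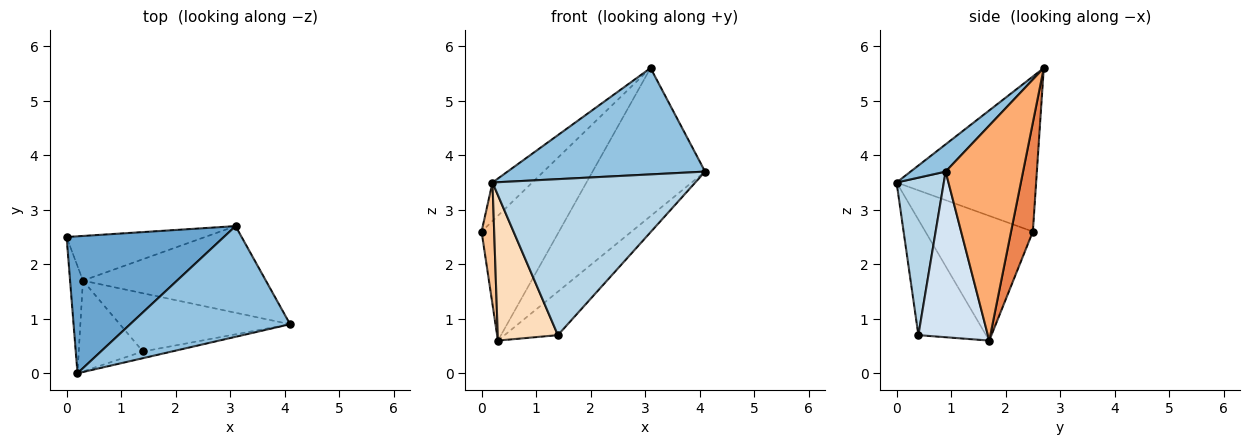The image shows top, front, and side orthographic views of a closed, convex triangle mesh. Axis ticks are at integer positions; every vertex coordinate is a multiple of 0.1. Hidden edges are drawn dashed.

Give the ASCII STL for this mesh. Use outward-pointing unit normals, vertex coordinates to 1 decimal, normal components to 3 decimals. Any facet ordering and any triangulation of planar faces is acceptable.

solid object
 facet normal -0.688 0.196 0.698
  outer loop
   vertex 3.1 2.7 5.6
   vertex 0.0 2.5 2.6
   vertex 0.2 0.0 3.5
  endloop
 endfacet
 facet normal 0.122 -0.688 0.716
  outer loop
   vertex 3.1 2.7 5.6
   vertex 0.2 0.0 3.5
   vertex 4.1 0.9 3.7
  endloop
 endfacet
 facet normal 0.227 -0.973 -0.042
  outer loop
   vertex 1.4 0.4 0.7
   vertex 4.1 0.9 3.7
   vertex 0.2 0.0 3.5
  endloop
 endfacet
 facet normal 0.615 0.472 -0.632
  outer loop
   vertex 0.3 1.7 0.6
   vertex 4.1 0.9 3.7
   vertex 1.4 0.4 0.7
  endloop
 endfacet
 facet normal 0.256 0.910 -0.326
  outer loop
   vertex 0.3 1.7 0.6
   vertex 0.0 2.5 2.6
   vertex 3.1 2.7 5.6
  endloop
 endfacet
 facet normal 0.511 0.742 -0.434
  outer loop
   vertex 0.3 1.7 0.6
   vertex 3.1 2.7 5.6
   vertex 4.1 0.9 3.7
  endloop
 endfacet
 facet normal -0.988 -0.116 -0.102
  outer loop
   vertex 0.3 1.7 0.6
   vertex 0.2 0.0 3.5
   vertex 0.0 2.5 2.6
  endloop
 endfacet
 facet normal -0.690 -0.614 -0.383
  outer loop
   vertex 0.3 1.7 0.6
   vertex 1.4 0.4 0.7
   vertex 0.2 0.0 3.5
  endloop
 endfacet
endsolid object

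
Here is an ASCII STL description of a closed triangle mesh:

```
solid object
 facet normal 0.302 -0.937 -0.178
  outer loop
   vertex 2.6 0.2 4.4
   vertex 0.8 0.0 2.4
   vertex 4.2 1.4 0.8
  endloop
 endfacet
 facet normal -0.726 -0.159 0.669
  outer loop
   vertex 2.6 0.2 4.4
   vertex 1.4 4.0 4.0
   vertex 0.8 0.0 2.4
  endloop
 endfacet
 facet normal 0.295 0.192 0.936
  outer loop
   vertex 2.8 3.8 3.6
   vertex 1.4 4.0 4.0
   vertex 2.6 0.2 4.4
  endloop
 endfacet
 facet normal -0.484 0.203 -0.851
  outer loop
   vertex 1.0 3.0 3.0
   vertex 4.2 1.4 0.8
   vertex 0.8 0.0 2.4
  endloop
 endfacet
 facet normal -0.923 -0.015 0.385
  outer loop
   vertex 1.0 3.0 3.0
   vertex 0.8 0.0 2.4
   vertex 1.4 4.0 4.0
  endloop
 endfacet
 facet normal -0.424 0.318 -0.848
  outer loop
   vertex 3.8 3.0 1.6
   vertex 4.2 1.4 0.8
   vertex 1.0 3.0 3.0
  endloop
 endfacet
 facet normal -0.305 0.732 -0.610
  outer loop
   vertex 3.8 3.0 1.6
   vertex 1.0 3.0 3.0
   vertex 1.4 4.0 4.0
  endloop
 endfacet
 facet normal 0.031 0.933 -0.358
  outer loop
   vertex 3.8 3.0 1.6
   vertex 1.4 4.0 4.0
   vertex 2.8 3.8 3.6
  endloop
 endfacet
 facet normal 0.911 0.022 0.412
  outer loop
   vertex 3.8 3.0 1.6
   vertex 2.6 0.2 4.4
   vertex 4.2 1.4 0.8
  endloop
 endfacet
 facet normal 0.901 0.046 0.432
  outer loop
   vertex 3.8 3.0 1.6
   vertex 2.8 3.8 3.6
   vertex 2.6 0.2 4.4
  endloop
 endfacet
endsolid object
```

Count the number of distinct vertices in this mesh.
7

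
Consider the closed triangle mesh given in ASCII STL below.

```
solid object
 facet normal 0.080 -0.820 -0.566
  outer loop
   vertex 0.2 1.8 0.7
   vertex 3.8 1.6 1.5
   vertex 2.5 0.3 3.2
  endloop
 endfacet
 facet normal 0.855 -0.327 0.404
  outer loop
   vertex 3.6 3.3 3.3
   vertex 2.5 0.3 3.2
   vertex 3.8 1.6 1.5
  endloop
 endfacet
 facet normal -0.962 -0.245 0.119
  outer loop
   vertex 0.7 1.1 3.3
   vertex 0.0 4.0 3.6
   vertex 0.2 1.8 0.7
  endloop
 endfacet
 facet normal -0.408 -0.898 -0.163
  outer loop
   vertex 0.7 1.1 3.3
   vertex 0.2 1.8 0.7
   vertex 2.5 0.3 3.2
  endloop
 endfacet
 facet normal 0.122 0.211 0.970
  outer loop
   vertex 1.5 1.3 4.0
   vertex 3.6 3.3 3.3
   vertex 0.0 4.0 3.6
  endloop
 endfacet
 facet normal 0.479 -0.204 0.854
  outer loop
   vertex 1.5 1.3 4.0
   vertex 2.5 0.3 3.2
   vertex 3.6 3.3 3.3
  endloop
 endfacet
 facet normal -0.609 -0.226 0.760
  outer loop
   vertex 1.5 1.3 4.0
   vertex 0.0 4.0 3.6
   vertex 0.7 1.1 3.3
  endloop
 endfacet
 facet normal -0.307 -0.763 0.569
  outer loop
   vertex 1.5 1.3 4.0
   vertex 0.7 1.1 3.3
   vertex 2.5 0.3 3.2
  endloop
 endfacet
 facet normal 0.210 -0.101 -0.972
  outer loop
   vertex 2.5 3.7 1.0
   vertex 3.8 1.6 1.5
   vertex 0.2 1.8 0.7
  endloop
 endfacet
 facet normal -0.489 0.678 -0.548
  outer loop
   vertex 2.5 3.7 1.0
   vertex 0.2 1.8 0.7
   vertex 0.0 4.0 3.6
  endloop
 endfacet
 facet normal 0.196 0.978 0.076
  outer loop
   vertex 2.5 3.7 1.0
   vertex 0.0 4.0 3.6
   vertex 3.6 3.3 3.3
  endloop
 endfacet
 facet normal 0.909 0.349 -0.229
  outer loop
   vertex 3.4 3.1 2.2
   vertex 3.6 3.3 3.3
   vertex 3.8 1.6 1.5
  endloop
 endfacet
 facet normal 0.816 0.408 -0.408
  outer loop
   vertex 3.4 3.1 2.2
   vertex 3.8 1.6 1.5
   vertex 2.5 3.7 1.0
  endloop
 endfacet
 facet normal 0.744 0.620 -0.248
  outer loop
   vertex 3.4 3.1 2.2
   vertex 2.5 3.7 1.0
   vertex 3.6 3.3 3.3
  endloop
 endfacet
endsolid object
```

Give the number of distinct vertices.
9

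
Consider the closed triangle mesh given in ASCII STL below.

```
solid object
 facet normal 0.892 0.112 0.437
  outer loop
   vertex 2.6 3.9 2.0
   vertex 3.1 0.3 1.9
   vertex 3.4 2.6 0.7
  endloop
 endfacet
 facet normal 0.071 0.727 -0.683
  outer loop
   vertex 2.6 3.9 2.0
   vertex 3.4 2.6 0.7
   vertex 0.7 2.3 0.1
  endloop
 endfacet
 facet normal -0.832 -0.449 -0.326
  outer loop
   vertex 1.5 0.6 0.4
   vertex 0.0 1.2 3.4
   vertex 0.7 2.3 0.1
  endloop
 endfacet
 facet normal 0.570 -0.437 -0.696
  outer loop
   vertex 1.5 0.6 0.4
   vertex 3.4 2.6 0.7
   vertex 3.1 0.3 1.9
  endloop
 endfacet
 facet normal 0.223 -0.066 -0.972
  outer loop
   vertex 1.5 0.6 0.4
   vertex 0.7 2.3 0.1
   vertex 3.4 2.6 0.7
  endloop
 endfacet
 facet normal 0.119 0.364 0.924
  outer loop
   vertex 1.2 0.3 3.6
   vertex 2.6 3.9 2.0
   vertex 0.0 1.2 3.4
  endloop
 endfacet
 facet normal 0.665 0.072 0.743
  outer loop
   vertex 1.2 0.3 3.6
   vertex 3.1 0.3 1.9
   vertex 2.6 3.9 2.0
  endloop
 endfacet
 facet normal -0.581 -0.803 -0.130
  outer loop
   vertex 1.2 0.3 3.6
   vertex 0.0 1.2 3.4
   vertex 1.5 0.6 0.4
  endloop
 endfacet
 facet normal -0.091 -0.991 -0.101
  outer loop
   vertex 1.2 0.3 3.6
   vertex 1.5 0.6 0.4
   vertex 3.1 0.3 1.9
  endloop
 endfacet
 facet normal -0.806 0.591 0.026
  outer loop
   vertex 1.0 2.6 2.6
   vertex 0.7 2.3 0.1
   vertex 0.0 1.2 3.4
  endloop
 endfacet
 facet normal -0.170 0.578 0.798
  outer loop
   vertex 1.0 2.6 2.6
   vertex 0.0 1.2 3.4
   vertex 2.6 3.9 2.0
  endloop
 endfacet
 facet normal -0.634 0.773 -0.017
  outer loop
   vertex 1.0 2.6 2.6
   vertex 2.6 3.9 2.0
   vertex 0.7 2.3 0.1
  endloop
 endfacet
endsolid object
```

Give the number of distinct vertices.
8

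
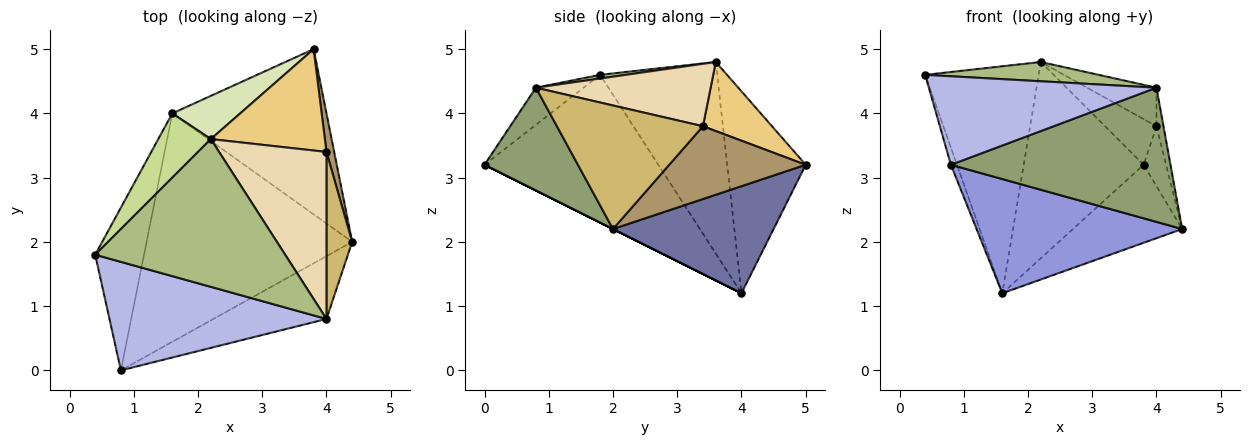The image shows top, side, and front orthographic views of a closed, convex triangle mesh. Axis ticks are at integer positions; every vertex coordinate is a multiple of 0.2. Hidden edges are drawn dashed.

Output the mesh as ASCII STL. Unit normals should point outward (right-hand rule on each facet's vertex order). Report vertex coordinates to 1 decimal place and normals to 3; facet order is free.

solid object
 facet normal 0.532 0.362 -0.766
  outer loop
   vertex 1.6 4.0 1.2
   vertex 3.8 5.0 3.2
   vertex 4.4 2.0 2.2
  endloop
 endfacet
 facet normal -0.949 0.033 -0.314
  outer loop
   vertex 0.8 0.0 3.2
   vertex 0.4 1.8 4.6
   vertex 1.6 4.0 1.2
  endloop
 endfacet
 facet normal 0.000 -0.447 -0.894
  outer loop
   vertex 0.8 0.0 3.2
   vertex 1.6 4.0 1.2
   vertex 4.4 2.0 2.2
  endloop
 endfacet
 facet normal -0.131 -0.627 0.768
  outer loop
   vertex 4.0 0.8 4.4
   vertex 0.4 1.8 4.6
   vertex 0.8 0.0 3.2
  endloop
 endfacet
 facet normal 0.360 -0.845 -0.396
  outer loop
   vertex 4.0 0.8 4.4
   vertex 0.8 0.0 3.2
   vertex 4.4 2.0 2.2
  endloop
 endfacet
 facet normal 0.019 -0.129 0.991
  outer loop
   vertex 2.2 3.6 4.8
   vertex 0.4 1.8 4.6
   vertex 4.0 0.8 4.4
  endloop
 endfacet
 facet normal -0.704 0.683 0.193
  outer loop
   vertex 2.2 3.6 4.8
   vertex 1.6 4.0 1.2
   vertex 0.4 1.8 4.6
  endloop
 endfacet
 facet normal -0.539 0.823 0.181
  outer loop
   vertex 2.2 3.6 4.8
   vertex 3.8 5.0 3.2
   vertex 1.6 4.0 1.2
  endloop
 endfacet
 facet normal 0.981 0.162 0.104
  outer loop
   vertex 4.0 3.4 3.8
   vertex 4.4 2.0 2.2
   vertex 3.8 5.0 3.2
  endloop
 endfacet
 facet normal 0.978 0.047 0.203
  outer loop
   vertex 4.0 3.4 3.8
   vertex 4.0 0.8 4.4
   vertex 4.4 2.0 2.2
  endloop
 endfacet
 facet normal 0.483 0.360 0.798
  outer loop
   vertex 4.0 3.4 3.8
   vertex 3.8 5.0 3.2
   vertex 2.2 3.6 4.8
  endloop
 endfacet
 facet normal 0.493 0.196 0.848
  outer loop
   vertex 4.0 3.4 3.8
   vertex 2.2 3.6 4.8
   vertex 4.0 0.8 4.4
  endloop
 endfacet
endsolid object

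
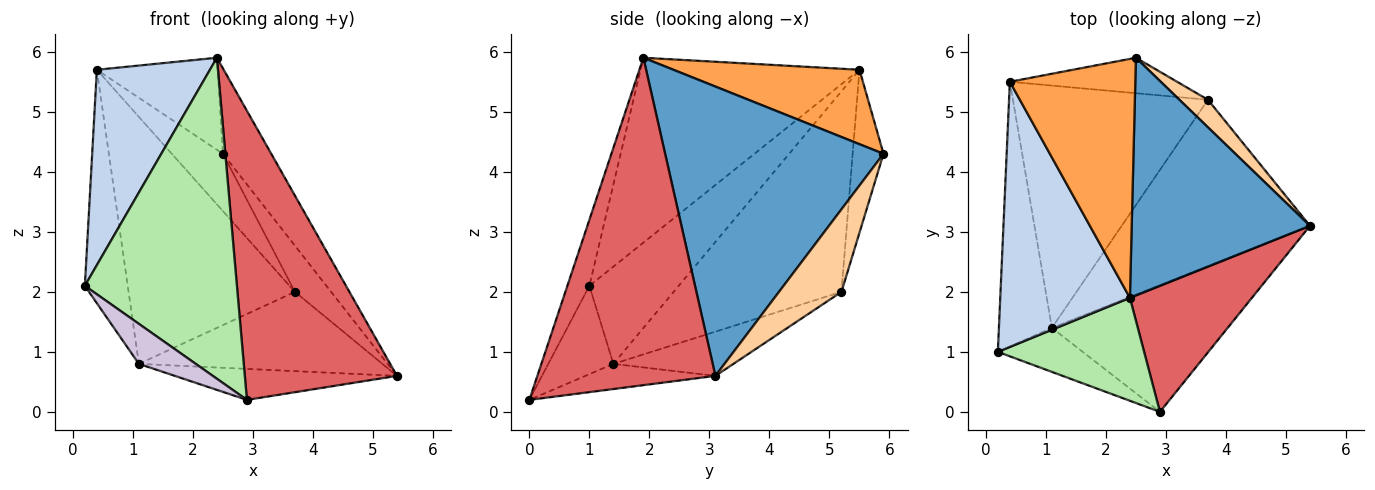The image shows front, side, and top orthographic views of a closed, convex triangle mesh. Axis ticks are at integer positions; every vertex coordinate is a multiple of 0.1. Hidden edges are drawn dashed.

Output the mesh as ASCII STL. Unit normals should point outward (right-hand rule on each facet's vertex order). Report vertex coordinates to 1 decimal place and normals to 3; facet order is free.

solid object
 facet normal 0.837 0.185 0.516
  outer loop
   vertex 2.4 1.9 5.9
   vertex 5.4 3.1 0.6
   vertex 2.5 5.9 4.3
  endloop
 endfacet
 facet normal -0.754 -0.390 0.529
  outer loop
   vertex 0.4 5.5 5.7
   vertex 0.2 1.0 2.1
   vertex 2.4 1.9 5.9
  endloop
 endfacet
 facet normal 0.484 0.314 0.816
  outer loop
   vertex 0.4 5.5 5.7
   vertex 2.4 1.9 5.9
   vertex 2.5 5.9 4.3
  endloop
 endfacet
 facet normal 0.829 0.480 0.286
  outer loop
   vertex 3.7 5.2 2.0
   vertex 2.5 5.9 4.3
   vertex 5.4 3.1 0.6
  endloop
 endfacet
 facet normal -0.456 0.757 -0.468
  outer loop
   vertex 3.7 5.2 2.0
   vertex 0.4 5.5 5.7
   vertex 2.5 5.9 4.3
  endloop
 endfacet
 facet normal -0.137 -0.943 0.302
  outer loop
   vertex 2.9 0.0 0.2
   vertex 2.4 1.9 5.9
   vertex 0.2 1.0 2.1
  endloop
 endfacet
 facet normal 0.731 -0.625 0.273
  outer loop
   vertex 2.9 0.0 0.2
   vertex 5.4 3.1 0.6
   vertex 2.4 1.9 5.9
  endloop
 endfacet
 facet normal -0.207 0.421 -0.883
  outer loop
   vertex 1.1 1.4 0.8
   vertex 3.7 5.2 2.0
   vertex 5.4 3.1 0.6
  endloop
 endfacet
 facet normal -0.138 0.235 -0.962
  outer loop
   vertex 1.1 1.4 0.8
   vertex 5.4 3.1 0.6
   vertex 2.9 0.0 0.2
  endloop
 endfacet
 facet normal -0.610 -0.533 -0.586
  outer loop
   vertex 1.1 1.4 0.8
   vertex 2.9 0.0 0.2
   vertex 0.2 1.0 2.1
  endloop
 endfacet
 facet normal -0.809 0.389 -0.441
  outer loop
   vertex 1.1 1.4 0.8
   vertex 0.2 1.0 2.1
   vertex 0.4 5.5 5.7
  endloop
 endfacet
 facet normal -0.584 0.579 -0.568
  outer loop
   vertex 1.1 1.4 0.8
   vertex 0.4 5.5 5.7
   vertex 3.7 5.2 2.0
  endloop
 endfacet
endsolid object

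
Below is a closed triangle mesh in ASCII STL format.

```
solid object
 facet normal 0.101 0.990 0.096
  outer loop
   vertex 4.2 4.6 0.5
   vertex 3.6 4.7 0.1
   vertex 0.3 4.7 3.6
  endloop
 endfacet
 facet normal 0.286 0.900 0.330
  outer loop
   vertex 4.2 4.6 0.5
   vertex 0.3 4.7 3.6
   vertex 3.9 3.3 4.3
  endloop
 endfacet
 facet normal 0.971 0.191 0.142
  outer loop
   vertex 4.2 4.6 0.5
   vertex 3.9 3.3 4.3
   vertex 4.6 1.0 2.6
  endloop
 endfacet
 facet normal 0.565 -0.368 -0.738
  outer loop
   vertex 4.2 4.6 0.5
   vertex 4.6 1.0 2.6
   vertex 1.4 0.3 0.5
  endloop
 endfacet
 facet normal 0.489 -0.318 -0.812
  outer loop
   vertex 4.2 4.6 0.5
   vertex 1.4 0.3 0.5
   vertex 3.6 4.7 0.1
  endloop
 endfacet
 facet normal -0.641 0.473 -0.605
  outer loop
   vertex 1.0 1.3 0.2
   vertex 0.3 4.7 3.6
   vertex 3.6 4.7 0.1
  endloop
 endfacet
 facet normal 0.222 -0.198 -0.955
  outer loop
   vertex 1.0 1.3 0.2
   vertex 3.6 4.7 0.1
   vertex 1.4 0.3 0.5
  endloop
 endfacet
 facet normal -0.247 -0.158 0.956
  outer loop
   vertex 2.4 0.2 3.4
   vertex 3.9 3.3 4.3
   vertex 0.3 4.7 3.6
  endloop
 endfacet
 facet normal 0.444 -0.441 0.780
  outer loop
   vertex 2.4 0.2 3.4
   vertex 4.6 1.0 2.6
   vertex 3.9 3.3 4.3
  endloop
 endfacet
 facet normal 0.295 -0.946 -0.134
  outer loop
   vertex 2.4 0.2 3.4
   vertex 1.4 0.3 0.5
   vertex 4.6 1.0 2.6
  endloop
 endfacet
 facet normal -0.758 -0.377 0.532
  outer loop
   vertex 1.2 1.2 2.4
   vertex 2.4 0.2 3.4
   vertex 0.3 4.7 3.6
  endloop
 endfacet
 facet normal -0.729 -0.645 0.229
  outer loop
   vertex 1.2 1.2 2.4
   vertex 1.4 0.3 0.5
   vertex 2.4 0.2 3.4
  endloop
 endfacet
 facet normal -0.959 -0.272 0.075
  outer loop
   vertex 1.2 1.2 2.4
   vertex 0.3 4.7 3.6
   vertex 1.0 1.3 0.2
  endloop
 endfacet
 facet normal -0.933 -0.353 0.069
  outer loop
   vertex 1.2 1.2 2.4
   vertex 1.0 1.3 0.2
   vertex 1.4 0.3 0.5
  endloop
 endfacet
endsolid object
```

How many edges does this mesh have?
21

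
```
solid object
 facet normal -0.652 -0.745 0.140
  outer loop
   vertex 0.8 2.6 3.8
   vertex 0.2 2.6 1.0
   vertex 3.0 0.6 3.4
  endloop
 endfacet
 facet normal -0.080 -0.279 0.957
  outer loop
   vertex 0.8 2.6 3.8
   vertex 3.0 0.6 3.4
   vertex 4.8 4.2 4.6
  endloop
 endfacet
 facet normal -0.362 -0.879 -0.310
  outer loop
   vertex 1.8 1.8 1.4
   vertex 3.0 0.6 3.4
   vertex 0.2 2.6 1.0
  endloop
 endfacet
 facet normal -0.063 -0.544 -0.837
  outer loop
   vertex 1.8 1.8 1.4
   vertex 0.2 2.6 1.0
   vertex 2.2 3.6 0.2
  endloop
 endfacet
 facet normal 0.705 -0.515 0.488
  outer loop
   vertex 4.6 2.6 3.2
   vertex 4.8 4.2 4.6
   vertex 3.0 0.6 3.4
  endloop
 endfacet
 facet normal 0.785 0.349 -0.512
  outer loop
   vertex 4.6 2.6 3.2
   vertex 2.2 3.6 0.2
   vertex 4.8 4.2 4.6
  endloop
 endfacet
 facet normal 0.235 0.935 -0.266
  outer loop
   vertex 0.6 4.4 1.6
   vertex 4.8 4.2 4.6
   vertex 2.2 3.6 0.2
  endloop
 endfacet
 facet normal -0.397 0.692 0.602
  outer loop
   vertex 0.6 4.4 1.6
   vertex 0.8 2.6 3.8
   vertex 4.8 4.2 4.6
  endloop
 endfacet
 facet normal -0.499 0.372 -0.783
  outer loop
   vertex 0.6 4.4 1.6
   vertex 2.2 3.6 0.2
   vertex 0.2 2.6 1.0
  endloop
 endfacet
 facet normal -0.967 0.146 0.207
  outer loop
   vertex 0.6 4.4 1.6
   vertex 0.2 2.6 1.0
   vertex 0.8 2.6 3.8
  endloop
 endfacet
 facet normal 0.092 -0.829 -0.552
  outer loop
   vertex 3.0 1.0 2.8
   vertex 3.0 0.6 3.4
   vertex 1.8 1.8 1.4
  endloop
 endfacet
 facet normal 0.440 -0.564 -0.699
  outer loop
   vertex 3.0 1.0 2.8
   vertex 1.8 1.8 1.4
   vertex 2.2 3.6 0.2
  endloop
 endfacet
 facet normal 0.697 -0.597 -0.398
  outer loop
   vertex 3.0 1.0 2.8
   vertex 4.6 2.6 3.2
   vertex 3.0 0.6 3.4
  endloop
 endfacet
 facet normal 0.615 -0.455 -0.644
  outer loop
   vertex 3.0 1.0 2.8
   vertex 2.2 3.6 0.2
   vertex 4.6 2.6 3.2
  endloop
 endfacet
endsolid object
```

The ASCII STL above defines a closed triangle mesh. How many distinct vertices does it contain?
9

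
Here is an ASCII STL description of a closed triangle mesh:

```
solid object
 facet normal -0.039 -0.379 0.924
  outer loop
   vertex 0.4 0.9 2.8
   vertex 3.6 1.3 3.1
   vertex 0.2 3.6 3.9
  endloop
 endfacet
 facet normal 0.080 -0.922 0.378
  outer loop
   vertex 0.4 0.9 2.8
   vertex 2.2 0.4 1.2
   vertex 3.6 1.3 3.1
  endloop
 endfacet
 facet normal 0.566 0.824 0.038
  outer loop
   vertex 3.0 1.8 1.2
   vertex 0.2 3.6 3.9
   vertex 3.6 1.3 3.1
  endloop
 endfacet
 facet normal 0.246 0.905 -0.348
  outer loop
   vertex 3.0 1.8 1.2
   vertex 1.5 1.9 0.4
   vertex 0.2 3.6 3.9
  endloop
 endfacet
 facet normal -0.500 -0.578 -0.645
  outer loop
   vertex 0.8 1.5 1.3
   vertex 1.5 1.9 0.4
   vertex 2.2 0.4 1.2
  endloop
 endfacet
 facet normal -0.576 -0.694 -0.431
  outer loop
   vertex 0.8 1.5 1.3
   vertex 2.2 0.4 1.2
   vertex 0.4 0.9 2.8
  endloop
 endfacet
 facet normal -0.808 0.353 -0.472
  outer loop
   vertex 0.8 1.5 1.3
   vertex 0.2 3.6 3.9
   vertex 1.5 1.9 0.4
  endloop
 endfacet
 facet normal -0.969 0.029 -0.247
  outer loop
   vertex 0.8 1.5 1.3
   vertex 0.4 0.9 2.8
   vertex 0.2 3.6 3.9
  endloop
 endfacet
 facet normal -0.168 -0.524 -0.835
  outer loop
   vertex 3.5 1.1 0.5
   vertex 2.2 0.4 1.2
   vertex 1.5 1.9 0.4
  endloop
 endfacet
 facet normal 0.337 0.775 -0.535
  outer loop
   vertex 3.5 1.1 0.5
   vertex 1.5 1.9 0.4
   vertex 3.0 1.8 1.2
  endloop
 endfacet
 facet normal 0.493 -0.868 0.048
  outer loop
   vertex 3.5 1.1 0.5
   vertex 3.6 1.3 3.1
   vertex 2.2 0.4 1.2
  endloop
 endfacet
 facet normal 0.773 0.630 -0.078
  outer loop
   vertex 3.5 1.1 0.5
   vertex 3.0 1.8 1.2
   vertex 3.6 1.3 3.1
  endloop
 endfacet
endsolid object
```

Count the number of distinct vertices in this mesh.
8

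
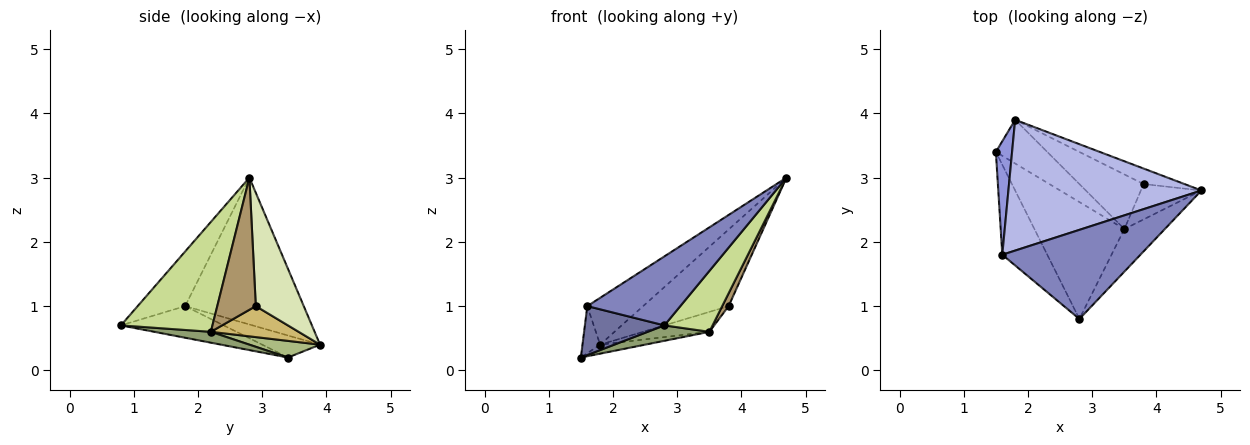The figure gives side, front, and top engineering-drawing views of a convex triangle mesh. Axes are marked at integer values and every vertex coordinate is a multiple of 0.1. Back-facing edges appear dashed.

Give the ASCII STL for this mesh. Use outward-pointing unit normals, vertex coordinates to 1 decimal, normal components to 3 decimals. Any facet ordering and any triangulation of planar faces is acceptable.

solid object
 facet normal -0.526 -0.407 -0.747
  outer loop
   vertex 1.6 1.8 1.0
   vertex 1.5 3.4 0.2
   vertex 2.8 0.8 0.7
  endloop
 endfacet
 facet normal -0.298 -0.584 0.755
  outer loop
   vertex 1.6 1.8 1.0
   vertex 2.8 0.8 0.7
   vertex 4.7 2.8 3.0
  endloop
 endfacet
 facet normal -0.782 0.239 0.576
  outer loop
   vertex 1.6 1.8 1.0
   vertex 1.8 3.9 0.4
   vertex 1.5 3.4 0.2
  endloop
 endfacet
 facet normal -0.582 0.274 0.765
  outer loop
   vertex 1.6 1.8 1.0
   vertex 4.7 2.8 3.0
   vertex 1.8 3.9 0.4
  endloop
 endfacet
 facet normal 0.119 -0.130 -0.984
  outer loop
   vertex 3.5 2.2 0.6
   vertex 2.8 0.8 0.7
   vertex 1.5 3.4 0.2
  endloop
 endfacet
 facet normal 0.302 0.192 -0.934
  outer loop
   vertex 3.5 2.2 0.6
   vertex 1.5 3.4 0.2
   vertex 1.8 3.9 0.4
  endloop
 endfacet
 facet normal 0.841 -0.443 -0.310
  outer loop
   vertex 3.5 2.2 0.6
   vertex 4.7 2.8 3.0
   vertex 2.8 0.8 0.7
  endloop
 endfacet
 facet normal 0.482 0.859 -0.174
  outer loop
   vertex 3.8 2.9 1.0
   vertex 1.8 3.9 0.4
   vertex 4.7 2.8 3.0
  endloop
 endfacet
 facet normal 0.899 -0.150 -0.412
  outer loop
   vertex 3.8 2.9 1.0
   vertex 4.7 2.8 3.0
   vertex 3.5 2.2 0.6
  endloop
 endfacet
 facet normal 0.413 0.312 -0.856
  outer loop
   vertex 3.8 2.9 1.0
   vertex 3.5 2.2 0.6
   vertex 1.8 3.9 0.4
  endloop
 endfacet
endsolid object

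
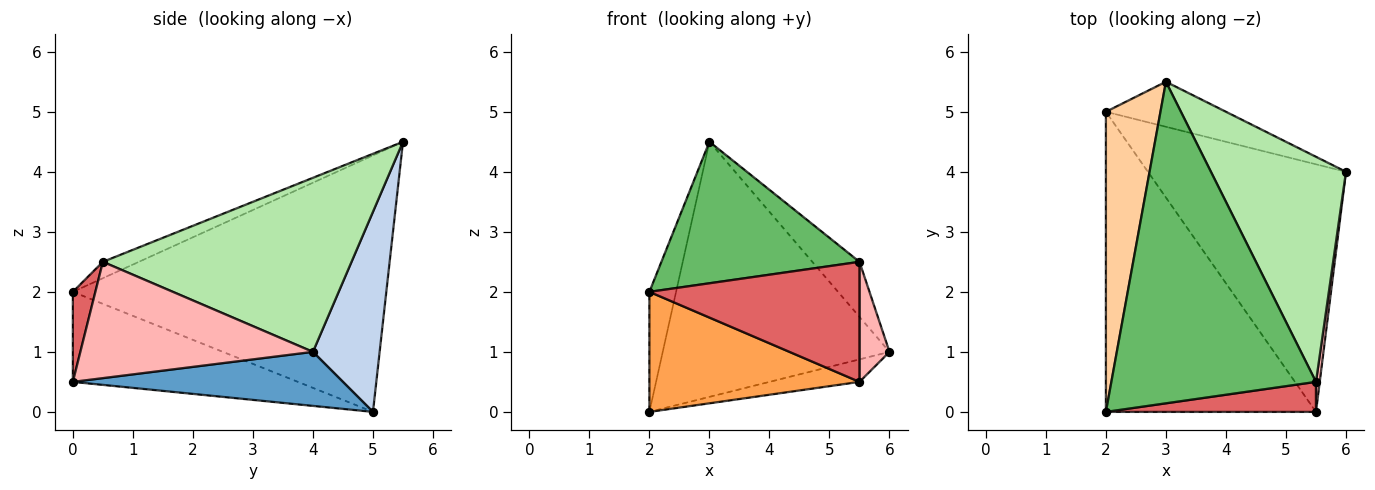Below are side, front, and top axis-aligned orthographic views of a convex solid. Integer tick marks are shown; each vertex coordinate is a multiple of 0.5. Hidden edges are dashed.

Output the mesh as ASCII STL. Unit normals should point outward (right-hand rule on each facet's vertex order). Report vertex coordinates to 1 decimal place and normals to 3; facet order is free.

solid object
 facet normal 0.262 0.087 -0.961
  outer loop
   vertex 5.5 0.0 0.5
   vertex 2.0 5.0 0.0
   vertex 6.0 4.0 1.0
  endloop
 endfacet
 facet normal 0.278 0.946 -0.167
  outer loop
   vertex 3.0 5.5 4.5
   vertex 6.0 4.0 1.0
   vertex 2.0 5.0 0.0
  endloop
 endfacet
 facet normal -0.370 -0.345 -0.863
  outer loop
   vertex 2.0 0.0 2.0
   vertex 2.0 5.0 0.0
   vertex 5.5 0.0 0.5
  endloop
 endfacet
 facet normal -0.975 0.083 0.207
  outer loop
   vertex 2.0 0.0 2.0
   vertex 3.0 5.5 4.5
   vertex 2.0 5.0 0.0
  endloop
 endfacet
 facet normal -0.073 -0.402 0.913
  outer loop
   vertex 5.5 0.5 2.5
   vertex 3.0 5.5 4.5
   vertex 2.0 0.0 2.0
  endloop
 endfacet
 facet normal 0.781 0.148 0.606
  outer loop
   vertex 5.5 0.5 2.5
   vertex 6.0 4.0 1.0
   vertex 3.0 5.5 4.5
  endloop
 endfacet
 facet normal 0.103 -0.965 0.241
  outer loop
   vertex 5.5 0.5 2.5
   vertex 2.0 0.0 2.0
   vertex 5.5 0.0 0.5
  endloop
 endfacet
 facet normal 0.991 -0.128 0.032
  outer loop
   vertex 5.5 0.5 2.5
   vertex 5.5 0.0 0.5
   vertex 6.0 4.0 1.0
  endloop
 endfacet
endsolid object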